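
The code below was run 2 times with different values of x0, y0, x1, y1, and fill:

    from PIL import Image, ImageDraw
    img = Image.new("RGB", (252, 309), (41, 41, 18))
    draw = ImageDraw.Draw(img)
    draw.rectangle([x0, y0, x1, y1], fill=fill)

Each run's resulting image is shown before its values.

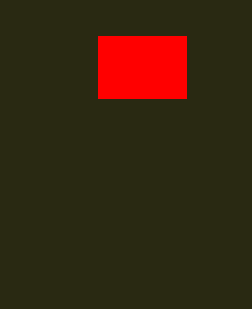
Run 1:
x0 = 98
y0 = 36
x1 = 186
y1 = 98
fill = 'red'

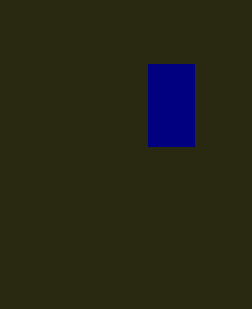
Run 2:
x0 = 148
y0 = 64
x1 = 194
y1 = 146
fill = 'navy'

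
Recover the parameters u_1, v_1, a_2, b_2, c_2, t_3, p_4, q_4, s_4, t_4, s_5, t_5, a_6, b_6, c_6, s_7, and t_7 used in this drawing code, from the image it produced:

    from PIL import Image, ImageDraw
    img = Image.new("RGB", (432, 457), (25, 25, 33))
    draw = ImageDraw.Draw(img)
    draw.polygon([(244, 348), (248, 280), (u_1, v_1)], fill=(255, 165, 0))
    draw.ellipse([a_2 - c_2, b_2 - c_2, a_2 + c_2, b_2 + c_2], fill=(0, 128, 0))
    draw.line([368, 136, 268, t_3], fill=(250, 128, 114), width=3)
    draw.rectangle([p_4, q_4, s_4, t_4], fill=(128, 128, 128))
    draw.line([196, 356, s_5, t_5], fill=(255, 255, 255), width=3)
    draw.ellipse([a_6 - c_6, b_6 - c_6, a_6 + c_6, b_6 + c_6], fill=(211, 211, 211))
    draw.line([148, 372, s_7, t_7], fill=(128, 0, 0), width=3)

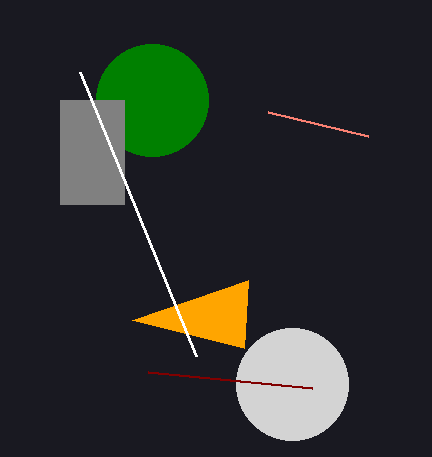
u_1 = 132; v_1 = 320; a_2 = 152; b_2 = 100; c_2 = 56; t_3 = 112; p_4 = 60; q_4 = 100; s_4 = 124; t_4 = 204; s_5 = 80; t_5 = 72; a_6 = 292; b_6 = 384; c_6 = 56; s_7 = 312; t_7 = 388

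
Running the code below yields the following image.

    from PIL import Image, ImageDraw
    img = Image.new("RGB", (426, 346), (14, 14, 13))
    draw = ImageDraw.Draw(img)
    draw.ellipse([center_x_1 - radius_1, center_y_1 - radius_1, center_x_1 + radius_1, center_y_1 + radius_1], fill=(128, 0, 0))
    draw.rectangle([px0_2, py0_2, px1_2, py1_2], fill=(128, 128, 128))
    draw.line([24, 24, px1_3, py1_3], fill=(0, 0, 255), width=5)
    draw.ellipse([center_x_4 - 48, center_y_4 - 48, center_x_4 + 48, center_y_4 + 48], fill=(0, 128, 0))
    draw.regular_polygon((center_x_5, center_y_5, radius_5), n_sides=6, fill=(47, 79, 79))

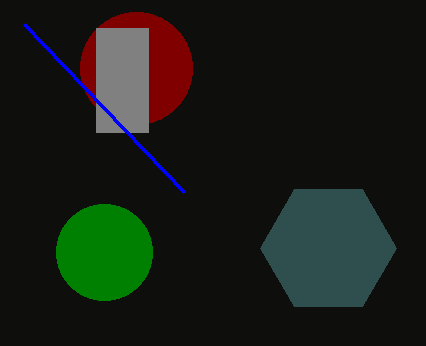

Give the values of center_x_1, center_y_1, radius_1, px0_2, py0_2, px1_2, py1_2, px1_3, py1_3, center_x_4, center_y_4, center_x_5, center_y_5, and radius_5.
center_x_1 = 136, center_y_1 = 68, radius_1 = 56, px0_2 = 96, py0_2 = 28, px1_2 = 148, py1_2 = 132, px1_3 = 184, py1_3 = 192, center_x_4 = 104, center_y_4 = 252, center_x_5 = 328, center_y_5 = 248, radius_5 = 68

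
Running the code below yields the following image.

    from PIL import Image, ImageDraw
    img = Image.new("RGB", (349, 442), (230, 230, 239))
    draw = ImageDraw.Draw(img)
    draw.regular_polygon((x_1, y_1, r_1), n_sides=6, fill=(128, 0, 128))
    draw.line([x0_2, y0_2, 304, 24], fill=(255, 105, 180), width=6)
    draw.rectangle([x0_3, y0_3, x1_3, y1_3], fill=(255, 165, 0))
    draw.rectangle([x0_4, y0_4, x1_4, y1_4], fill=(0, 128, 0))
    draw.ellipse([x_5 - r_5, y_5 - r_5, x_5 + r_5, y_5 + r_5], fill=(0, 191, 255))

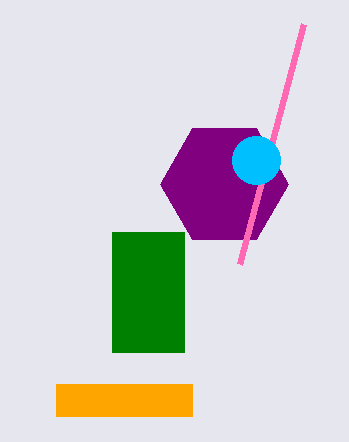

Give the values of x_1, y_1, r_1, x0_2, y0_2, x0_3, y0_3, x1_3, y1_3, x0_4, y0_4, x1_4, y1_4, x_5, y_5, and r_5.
x_1 = 224, y_1 = 184, r_1 = 64, x0_2 = 240, y0_2 = 264, x0_3 = 56, y0_3 = 384, x1_3 = 192, y1_3 = 416, x0_4 = 112, y0_4 = 232, x1_4 = 184, y1_4 = 352, x_5 = 256, y_5 = 160, r_5 = 24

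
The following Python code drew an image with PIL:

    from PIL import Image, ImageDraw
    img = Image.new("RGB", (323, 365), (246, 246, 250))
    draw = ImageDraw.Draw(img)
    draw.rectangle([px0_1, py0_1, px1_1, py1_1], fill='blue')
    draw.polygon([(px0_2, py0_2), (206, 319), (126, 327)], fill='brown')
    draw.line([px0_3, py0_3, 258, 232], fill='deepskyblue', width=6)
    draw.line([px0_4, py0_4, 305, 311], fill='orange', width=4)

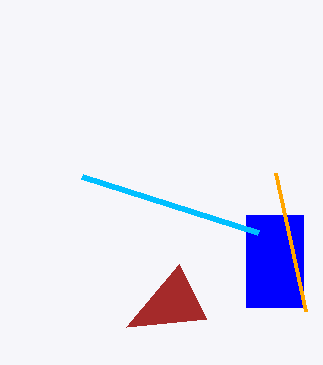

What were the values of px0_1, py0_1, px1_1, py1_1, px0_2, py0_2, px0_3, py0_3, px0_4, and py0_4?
px0_1 = 246
py0_1 = 215
px1_1 = 303
py1_1 = 307
px0_2 = 179
py0_2 = 264
px0_3 = 82
py0_3 = 176
px0_4 = 275
py0_4 = 173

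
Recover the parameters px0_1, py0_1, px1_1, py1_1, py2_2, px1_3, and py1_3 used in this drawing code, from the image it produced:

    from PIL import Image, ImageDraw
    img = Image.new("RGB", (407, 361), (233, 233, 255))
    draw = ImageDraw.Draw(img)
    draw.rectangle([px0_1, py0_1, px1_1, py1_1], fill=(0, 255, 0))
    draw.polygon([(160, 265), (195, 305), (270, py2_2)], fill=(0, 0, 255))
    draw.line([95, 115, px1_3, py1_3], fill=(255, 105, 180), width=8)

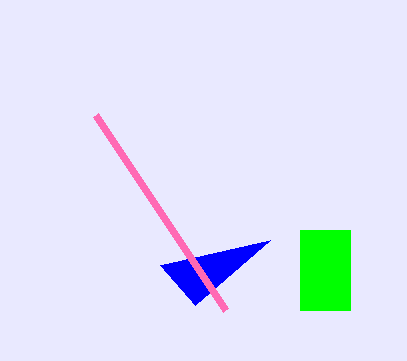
px0_1 = 300; py0_1 = 230; px1_1 = 350; py1_1 = 310; py2_2 = 240; px1_3 = 225; py1_3 = 310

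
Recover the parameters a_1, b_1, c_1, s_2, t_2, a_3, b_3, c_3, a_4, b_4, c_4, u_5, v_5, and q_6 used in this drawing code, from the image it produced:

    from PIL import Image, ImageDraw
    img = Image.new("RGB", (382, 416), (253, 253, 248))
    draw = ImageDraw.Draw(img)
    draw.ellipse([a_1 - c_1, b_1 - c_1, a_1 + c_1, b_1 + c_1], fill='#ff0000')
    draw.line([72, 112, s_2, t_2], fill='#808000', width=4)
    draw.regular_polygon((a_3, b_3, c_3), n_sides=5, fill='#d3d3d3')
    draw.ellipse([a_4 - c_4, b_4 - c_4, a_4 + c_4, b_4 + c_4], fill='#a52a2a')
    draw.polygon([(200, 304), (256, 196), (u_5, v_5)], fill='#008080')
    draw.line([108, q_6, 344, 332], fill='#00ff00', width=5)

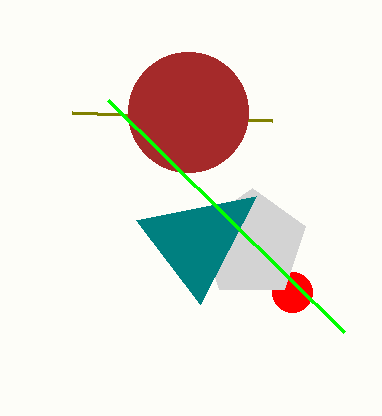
a_1 = 292
b_1 = 292
c_1 = 20
s_2 = 272
t_2 = 120
a_3 = 252
b_3 = 244
c_3 = 56
a_4 = 188
b_4 = 112
c_4 = 60
u_5 = 136
v_5 = 220
q_6 = 100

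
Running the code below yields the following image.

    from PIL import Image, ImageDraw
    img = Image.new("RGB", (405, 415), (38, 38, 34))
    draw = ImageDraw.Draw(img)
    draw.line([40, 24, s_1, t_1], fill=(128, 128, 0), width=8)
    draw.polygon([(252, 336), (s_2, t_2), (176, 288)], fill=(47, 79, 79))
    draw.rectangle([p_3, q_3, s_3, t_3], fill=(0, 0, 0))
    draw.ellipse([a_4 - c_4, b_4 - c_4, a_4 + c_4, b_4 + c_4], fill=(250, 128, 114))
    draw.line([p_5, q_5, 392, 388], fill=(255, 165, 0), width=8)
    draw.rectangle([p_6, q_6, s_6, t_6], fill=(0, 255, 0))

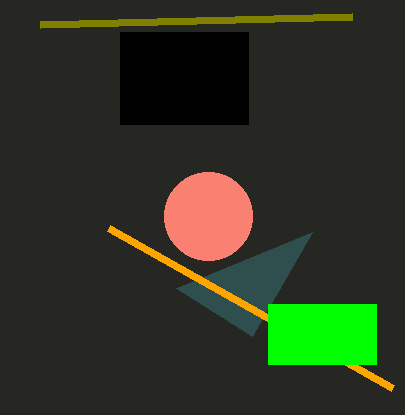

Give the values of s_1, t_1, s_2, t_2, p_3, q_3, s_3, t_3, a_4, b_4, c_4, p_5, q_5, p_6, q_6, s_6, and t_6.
s_1 = 352
t_1 = 16
s_2 = 312
t_2 = 232
p_3 = 120
q_3 = 32
s_3 = 248
t_3 = 124
a_4 = 208
b_4 = 216
c_4 = 44
p_5 = 108
q_5 = 228
p_6 = 268
q_6 = 304
s_6 = 376
t_6 = 364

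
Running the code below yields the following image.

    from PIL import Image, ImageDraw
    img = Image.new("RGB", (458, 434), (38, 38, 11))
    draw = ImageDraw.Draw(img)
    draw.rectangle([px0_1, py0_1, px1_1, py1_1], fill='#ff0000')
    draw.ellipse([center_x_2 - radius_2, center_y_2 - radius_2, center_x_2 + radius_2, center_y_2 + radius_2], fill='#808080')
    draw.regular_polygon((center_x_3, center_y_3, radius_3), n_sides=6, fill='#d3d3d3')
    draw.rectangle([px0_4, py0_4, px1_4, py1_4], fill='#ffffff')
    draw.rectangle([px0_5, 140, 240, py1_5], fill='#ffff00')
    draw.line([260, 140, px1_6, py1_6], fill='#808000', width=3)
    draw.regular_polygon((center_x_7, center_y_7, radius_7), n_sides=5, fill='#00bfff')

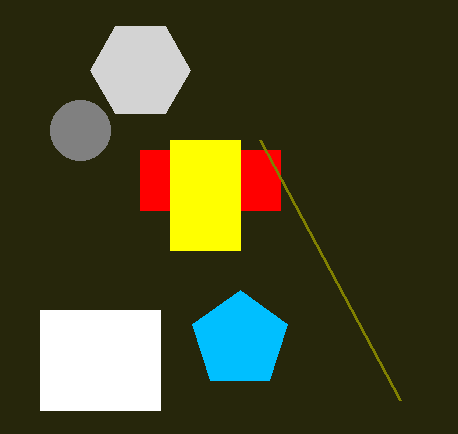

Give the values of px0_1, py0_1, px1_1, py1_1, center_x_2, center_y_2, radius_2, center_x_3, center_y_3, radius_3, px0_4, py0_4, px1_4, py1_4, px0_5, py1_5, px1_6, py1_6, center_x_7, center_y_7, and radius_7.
px0_1 = 140; py0_1 = 150; px1_1 = 280; py1_1 = 210; center_x_2 = 80; center_y_2 = 130; radius_2 = 30; center_x_3 = 140; center_y_3 = 70; radius_3 = 50; px0_4 = 40; py0_4 = 310; px1_4 = 160; py1_4 = 410; px0_5 = 170; py1_5 = 250; px1_6 = 400; py1_6 = 400; center_x_7 = 240; center_y_7 = 340; radius_7 = 50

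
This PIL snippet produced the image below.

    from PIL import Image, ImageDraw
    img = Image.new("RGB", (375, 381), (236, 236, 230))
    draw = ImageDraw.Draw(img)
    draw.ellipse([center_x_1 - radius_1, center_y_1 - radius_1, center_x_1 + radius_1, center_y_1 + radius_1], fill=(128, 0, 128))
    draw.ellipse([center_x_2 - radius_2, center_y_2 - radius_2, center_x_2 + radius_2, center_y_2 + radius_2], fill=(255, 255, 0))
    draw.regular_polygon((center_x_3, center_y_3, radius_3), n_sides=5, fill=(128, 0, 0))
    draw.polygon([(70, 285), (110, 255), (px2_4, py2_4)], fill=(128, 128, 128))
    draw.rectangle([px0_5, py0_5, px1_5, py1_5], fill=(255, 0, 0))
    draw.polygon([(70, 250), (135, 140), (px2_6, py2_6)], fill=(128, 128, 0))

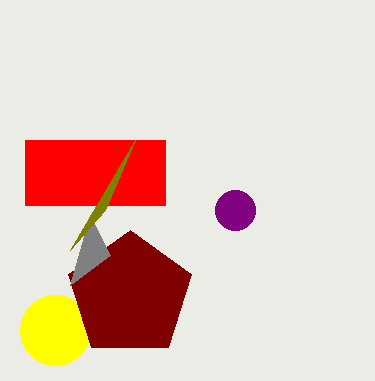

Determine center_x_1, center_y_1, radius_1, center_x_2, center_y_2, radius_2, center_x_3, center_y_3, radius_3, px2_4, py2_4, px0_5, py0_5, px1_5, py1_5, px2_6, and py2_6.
center_x_1 = 235, center_y_1 = 210, radius_1 = 20, center_x_2 = 55, center_y_2 = 330, radius_2 = 35, center_x_3 = 130, center_y_3 = 295, radius_3 = 65, px2_4 = 90, py2_4 = 215, px0_5 = 25, py0_5 = 140, px1_5 = 165, py1_5 = 205, px2_6 = 105, py2_6 = 210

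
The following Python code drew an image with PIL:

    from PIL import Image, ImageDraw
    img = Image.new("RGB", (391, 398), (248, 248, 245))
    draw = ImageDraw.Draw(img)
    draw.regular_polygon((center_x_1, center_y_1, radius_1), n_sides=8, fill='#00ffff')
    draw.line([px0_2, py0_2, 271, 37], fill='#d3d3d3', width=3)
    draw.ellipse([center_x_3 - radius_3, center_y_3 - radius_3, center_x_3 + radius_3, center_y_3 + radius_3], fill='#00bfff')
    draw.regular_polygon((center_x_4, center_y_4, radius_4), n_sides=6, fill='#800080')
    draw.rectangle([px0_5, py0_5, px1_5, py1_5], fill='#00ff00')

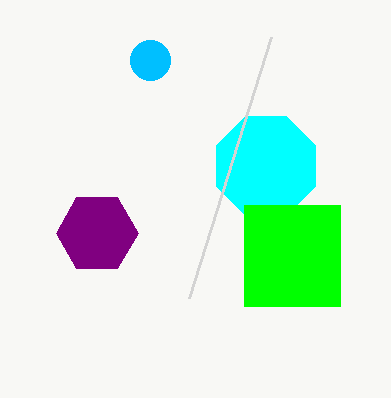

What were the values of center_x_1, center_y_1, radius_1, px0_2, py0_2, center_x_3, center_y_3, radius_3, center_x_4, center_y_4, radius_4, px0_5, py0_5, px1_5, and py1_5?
center_x_1 = 266, center_y_1 = 166, radius_1 = 54, px0_2 = 189, py0_2 = 298, center_x_3 = 150, center_y_3 = 60, radius_3 = 20, center_x_4 = 97, center_y_4 = 233, radius_4 = 41, px0_5 = 244, py0_5 = 205, px1_5 = 340, py1_5 = 306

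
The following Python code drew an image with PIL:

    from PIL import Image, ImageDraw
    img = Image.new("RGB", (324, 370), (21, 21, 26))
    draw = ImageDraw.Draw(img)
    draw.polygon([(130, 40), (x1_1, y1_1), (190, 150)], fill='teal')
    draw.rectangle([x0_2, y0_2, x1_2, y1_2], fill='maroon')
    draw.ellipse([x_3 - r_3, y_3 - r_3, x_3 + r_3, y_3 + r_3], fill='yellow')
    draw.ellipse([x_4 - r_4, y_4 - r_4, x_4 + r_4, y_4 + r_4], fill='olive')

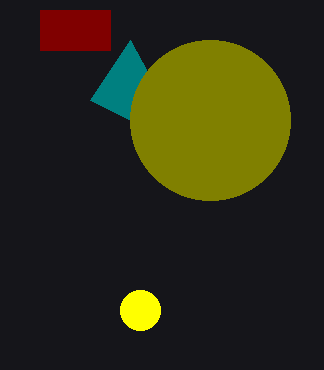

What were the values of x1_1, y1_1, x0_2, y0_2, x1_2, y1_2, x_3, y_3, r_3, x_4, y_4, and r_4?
x1_1 = 90
y1_1 = 100
x0_2 = 40
y0_2 = 10
x1_2 = 110
y1_2 = 50
x_3 = 140
y_3 = 310
r_3 = 20
x_4 = 210
y_4 = 120
r_4 = 80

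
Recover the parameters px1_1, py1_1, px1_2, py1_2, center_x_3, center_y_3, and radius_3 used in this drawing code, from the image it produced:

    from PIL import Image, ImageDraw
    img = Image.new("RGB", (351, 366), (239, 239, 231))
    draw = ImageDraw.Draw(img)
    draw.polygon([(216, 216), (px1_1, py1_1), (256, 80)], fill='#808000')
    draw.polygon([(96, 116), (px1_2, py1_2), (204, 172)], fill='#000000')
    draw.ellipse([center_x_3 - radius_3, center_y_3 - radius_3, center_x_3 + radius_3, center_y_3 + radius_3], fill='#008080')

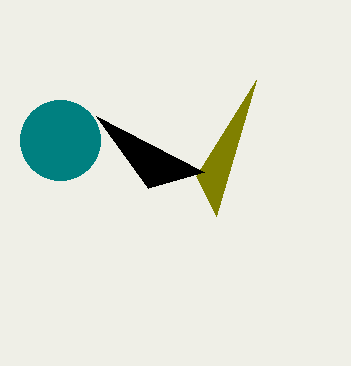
px1_1 = 196, py1_1 = 176, px1_2 = 148, py1_2 = 188, center_x_3 = 60, center_y_3 = 140, radius_3 = 40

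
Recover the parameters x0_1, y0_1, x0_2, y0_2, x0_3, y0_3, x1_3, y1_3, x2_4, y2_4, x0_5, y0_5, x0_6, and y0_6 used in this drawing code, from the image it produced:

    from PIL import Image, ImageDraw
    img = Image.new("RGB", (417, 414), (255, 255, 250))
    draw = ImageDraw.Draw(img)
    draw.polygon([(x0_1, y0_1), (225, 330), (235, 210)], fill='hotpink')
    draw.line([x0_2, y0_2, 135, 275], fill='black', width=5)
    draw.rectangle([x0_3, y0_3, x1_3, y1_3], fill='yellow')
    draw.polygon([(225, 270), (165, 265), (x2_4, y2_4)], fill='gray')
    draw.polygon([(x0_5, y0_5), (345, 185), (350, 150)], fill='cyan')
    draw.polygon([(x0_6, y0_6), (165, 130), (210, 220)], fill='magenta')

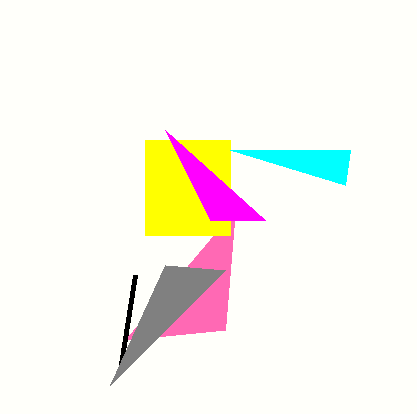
x0_1 = 125
y0_1 = 340
x0_2 = 120
y0_2 = 370
x0_3 = 145
y0_3 = 140
x1_3 = 230
y1_3 = 235
x2_4 = 110
y2_4 = 385
x0_5 = 230
y0_5 = 150
x0_6 = 265
y0_6 = 220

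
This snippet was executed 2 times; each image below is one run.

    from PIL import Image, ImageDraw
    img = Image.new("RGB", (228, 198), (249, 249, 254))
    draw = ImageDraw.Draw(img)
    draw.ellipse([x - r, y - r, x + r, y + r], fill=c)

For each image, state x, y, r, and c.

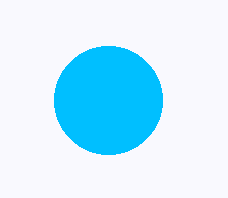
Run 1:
x = 108; y = 100; r = 54; c = 'deepskyblue'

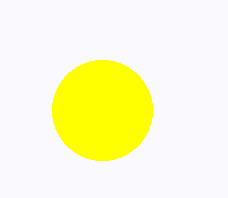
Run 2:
x = 102
y = 110
r = 50
c = 'yellow'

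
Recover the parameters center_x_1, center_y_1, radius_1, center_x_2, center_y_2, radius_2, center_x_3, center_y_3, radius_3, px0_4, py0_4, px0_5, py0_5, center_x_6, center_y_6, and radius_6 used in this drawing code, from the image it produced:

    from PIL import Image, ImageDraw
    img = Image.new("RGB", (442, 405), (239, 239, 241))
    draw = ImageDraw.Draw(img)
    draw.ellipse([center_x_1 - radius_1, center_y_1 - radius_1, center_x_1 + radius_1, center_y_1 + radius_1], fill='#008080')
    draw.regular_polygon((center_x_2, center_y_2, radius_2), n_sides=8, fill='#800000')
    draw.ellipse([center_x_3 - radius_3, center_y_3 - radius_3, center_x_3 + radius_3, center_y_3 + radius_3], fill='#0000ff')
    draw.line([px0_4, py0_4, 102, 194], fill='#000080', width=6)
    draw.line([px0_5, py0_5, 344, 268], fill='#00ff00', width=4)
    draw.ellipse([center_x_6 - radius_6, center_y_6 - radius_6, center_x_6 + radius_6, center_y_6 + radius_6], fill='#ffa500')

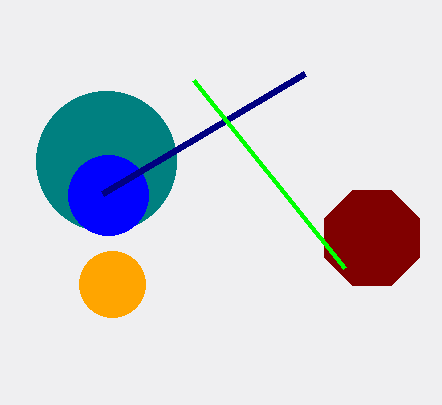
center_x_1 = 106, center_y_1 = 161, radius_1 = 70, center_x_2 = 372, center_y_2 = 238, radius_2 = 51, center_x_3 = 108, center_y_3 = 195, radius_3 = 40, px0_4 = 304, py0_4 = 74, px0_5 = 193, py0_5 = 80, center_x_6 = 112, center_y_6 = 284, radius_6 = 33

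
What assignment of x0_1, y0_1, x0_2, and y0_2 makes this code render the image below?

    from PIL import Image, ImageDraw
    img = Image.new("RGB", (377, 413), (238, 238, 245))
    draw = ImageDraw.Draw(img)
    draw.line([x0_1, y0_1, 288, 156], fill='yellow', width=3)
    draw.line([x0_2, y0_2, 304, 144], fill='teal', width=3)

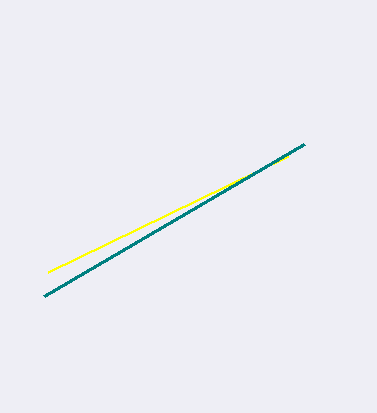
x0_1 = 48; y0_1 = 272; x0_2 = 44; y0_2 = 296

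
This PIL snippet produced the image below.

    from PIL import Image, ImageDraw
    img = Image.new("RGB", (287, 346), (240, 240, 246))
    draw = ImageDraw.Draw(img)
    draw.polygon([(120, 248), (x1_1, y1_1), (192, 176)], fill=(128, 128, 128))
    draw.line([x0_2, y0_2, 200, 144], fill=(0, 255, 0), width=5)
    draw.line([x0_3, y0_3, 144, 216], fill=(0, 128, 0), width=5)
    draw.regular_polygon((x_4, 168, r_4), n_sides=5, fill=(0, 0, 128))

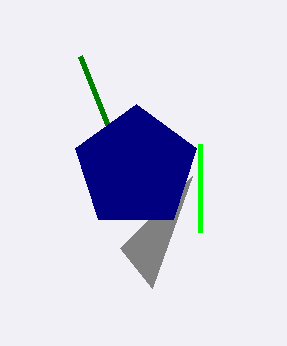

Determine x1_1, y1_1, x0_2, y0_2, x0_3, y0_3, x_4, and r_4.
x1_1 = 152
y1_1 = 288
x0_2 = 200
y0_2 = 232
x0_3 = 80
y0_3 = 56
x_4 = 136
r_4 = 64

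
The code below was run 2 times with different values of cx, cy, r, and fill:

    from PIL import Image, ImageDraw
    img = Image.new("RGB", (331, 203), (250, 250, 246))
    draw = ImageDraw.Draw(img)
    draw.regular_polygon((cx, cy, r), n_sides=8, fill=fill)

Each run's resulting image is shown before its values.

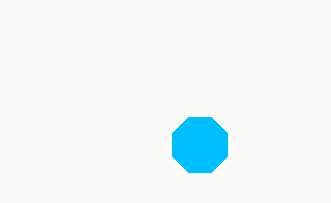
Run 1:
cx = 200, cy = 145, r = 30, fill = 'deepskyblue'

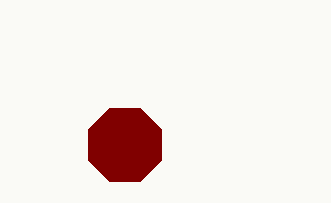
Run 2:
cx = 125; cy = 145; r = 40; fill = 'maroon'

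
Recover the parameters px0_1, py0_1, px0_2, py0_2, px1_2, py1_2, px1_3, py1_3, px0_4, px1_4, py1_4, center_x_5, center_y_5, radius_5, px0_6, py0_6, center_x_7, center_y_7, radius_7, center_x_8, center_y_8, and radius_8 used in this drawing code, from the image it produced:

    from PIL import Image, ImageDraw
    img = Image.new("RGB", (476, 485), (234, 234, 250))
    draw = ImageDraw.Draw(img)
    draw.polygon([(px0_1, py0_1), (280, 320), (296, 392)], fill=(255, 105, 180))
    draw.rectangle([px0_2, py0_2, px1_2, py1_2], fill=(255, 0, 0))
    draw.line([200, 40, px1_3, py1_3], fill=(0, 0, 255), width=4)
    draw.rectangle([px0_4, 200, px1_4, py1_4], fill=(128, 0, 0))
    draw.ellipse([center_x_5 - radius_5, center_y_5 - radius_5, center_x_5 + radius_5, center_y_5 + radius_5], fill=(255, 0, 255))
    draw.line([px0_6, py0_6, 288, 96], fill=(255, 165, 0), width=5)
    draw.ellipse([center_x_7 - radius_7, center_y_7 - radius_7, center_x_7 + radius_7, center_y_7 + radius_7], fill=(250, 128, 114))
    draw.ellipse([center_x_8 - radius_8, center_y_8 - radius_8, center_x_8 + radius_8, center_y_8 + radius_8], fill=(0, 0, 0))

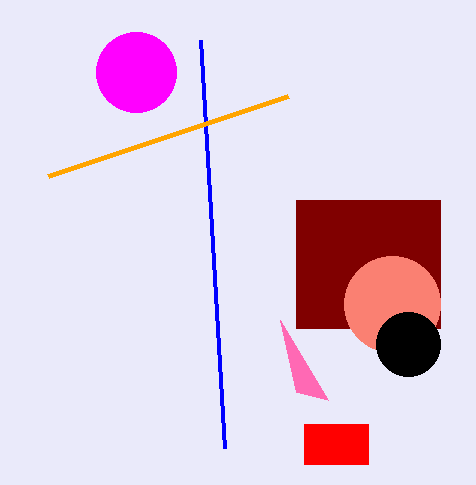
px0_1 = 328, py0_1 = 400, px0_2 = 304, py0_2 = 424, px1_2 = 368, py1_2 = 464, px1_3 = 224, py1_3 = 448, px0_4 = 296, px1_4 = 440, py1_4 = 328, center_x_5 = 136, center_y_5 = 72, radius_5 = 40, px0_6 = 48, py0_6 = 176, center_x_7 = 392, center_y_7 = 304, radius_7 = 48, center_x_8 = 408, center_y_8 = 344, radius_8 = 32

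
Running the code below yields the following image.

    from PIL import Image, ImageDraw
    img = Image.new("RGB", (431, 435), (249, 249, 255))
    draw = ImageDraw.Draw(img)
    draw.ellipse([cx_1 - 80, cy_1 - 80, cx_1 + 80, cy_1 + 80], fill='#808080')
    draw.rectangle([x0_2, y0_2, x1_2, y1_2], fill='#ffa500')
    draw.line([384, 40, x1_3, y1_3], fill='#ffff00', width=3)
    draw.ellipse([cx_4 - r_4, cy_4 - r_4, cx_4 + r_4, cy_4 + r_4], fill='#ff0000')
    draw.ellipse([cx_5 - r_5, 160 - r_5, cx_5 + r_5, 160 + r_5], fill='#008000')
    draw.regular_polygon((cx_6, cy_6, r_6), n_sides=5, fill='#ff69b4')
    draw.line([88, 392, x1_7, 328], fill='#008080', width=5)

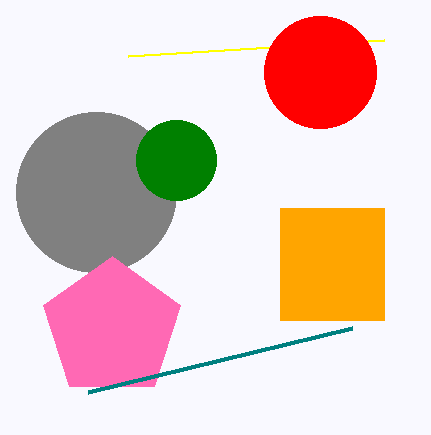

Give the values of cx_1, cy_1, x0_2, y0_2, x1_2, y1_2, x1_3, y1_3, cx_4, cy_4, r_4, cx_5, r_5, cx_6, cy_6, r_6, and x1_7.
cx_1 = 96
cy_1 = 192
x0_2 = 280
y0_2 = 208
x1_2 = 384
y1_2 = 320
x1_3 = 128
y1_3 = 56
cx_4 = 320
cy_4 = 72
r_4 = 56
cx_5 = 176
r_5 = 40
cx_6 = 112
cy_6 = 328
r_6 = 72
x1_7 = 352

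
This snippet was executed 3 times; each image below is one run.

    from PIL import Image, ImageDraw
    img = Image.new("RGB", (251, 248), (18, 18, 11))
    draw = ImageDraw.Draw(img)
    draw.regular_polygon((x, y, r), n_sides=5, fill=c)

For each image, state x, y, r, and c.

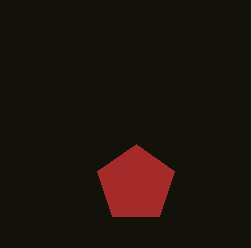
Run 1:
x = 136; y = 184; r = 40; c = 'brown'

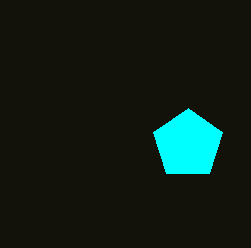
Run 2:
x = 188; y = 144; r = 36; c = 'cyan'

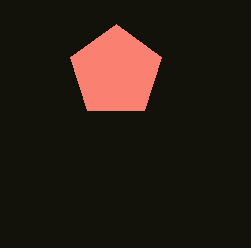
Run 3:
x = 116
y = 72
r = 48
c = 'salmon'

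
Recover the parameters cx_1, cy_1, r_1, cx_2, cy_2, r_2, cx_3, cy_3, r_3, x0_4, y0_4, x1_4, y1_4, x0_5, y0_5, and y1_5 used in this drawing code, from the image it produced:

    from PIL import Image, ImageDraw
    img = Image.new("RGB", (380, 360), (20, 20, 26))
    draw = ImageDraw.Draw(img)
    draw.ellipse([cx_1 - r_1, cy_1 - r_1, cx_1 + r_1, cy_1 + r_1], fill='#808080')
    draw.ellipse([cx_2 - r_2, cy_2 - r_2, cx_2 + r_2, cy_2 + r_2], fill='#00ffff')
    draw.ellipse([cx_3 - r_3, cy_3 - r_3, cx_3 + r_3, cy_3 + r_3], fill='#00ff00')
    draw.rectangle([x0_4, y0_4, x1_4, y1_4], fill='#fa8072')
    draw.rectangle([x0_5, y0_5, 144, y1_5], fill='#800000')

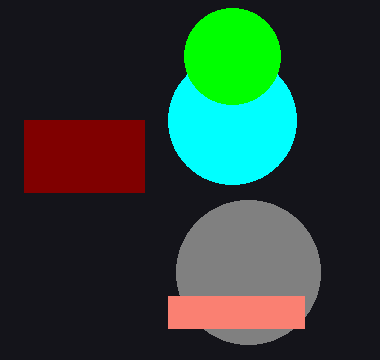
cx_1 = 248; cy_1 = 272; r_1 = 72; cx_2 = 232; cy_2 = 120; r_2 = 64; cx_3 = 232; cy_3 = 56; r_3 = 48; x0_4 = 168; y0_4 = 296; x1_4 = 304; y1_4 = 328; x0_5 = 24; y0_5 = 120; y1_5 = 192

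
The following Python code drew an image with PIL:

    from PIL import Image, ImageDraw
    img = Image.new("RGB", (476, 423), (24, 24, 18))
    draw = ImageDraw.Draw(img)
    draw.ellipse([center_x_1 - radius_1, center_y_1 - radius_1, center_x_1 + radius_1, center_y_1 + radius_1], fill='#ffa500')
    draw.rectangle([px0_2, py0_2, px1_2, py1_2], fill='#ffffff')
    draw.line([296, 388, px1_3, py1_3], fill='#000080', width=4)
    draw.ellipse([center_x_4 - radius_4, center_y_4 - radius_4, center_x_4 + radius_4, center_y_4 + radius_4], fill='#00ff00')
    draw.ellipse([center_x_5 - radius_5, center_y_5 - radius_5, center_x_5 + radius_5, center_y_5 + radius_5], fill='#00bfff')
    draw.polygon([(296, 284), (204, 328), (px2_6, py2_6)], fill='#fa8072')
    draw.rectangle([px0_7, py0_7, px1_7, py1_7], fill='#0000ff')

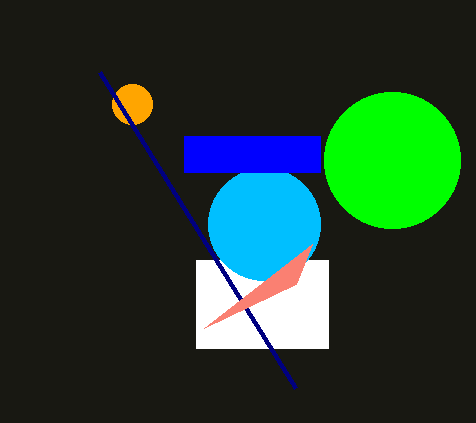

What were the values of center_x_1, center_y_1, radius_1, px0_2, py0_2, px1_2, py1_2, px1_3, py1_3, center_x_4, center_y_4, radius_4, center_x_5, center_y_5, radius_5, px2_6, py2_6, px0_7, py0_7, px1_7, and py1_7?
center_x_1 = 132, center_y_1 = 104, radius_1 = 20, px0_2 = 196, py0_2 = 260, px1_2 = 328, py1_2 = 348, px1_3 = 100, py1_3 = 72, center_x_4 = 392, center_y_4 = 160, radius_4 = 68, center_x_5 = 264, center_y_5 = 224, radius_5 = 56, px2_6 = 312, py2_6 = 244, px0_7 = 184, py0_7 = 136, px1_7 = 320, py1_7 = 172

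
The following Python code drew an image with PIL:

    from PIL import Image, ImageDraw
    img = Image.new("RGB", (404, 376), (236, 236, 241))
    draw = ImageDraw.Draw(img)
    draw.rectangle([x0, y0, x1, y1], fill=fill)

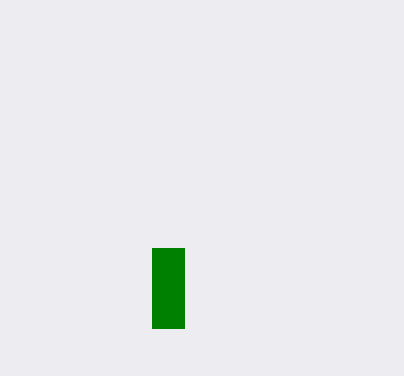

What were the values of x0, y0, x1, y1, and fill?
x0 = 152
y0 = 248
x1 = 184
y1 = 328
fill = 'green'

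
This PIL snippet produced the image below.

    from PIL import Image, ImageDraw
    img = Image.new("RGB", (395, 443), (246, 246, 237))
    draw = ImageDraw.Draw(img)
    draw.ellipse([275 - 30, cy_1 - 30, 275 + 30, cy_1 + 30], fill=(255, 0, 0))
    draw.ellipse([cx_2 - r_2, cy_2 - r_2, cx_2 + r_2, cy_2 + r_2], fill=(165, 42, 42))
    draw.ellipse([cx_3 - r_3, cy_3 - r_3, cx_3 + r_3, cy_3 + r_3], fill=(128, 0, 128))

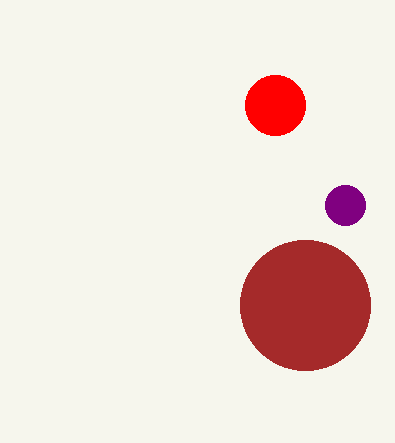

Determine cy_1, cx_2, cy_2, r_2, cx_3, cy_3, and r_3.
cy_1 = 105
cx_2 = 305
cy_2 = 305
r_2 = 65
cx_3 = 345
cy_3 = 205
r_3 = 20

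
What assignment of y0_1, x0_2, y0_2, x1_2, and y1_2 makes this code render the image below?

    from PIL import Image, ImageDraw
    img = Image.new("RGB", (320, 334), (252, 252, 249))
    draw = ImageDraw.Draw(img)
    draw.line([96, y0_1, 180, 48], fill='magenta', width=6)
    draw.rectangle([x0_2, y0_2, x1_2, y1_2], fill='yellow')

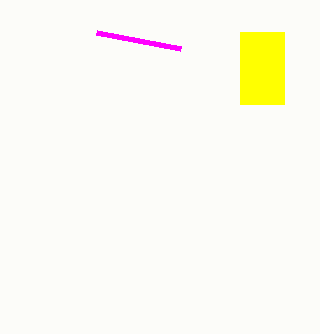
y0_1 = 32, x0_2 = 240, y0_2 = 32, x1_2 = 284, y1_2 = 104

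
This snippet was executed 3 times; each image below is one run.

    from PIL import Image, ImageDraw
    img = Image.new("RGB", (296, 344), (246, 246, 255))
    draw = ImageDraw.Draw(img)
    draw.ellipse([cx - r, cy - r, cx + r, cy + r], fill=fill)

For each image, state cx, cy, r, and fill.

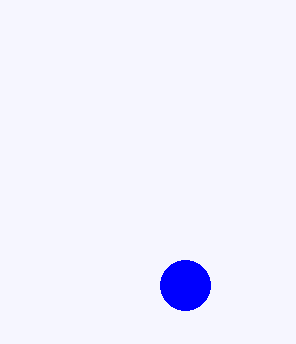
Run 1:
cx = 185, cy = 285, r = 25, fill = 'blue'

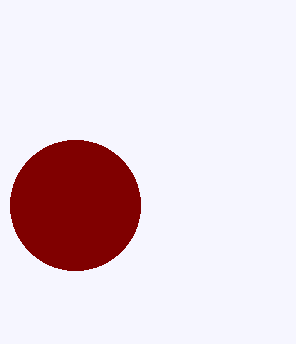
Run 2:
cx = 75; cy = 205; r = 65; fill = 'maroon'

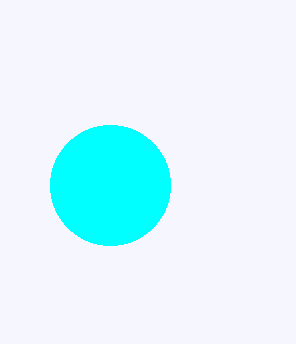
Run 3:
cx = 110, cy = 185, r = 60, fill = 'cyan'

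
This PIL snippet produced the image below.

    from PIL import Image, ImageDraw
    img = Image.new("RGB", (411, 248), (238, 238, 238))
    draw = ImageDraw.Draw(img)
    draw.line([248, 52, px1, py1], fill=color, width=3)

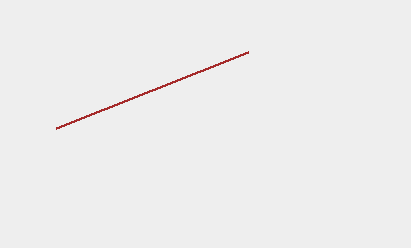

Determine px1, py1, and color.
px1 = 56; py1 = 128; color = 'brown'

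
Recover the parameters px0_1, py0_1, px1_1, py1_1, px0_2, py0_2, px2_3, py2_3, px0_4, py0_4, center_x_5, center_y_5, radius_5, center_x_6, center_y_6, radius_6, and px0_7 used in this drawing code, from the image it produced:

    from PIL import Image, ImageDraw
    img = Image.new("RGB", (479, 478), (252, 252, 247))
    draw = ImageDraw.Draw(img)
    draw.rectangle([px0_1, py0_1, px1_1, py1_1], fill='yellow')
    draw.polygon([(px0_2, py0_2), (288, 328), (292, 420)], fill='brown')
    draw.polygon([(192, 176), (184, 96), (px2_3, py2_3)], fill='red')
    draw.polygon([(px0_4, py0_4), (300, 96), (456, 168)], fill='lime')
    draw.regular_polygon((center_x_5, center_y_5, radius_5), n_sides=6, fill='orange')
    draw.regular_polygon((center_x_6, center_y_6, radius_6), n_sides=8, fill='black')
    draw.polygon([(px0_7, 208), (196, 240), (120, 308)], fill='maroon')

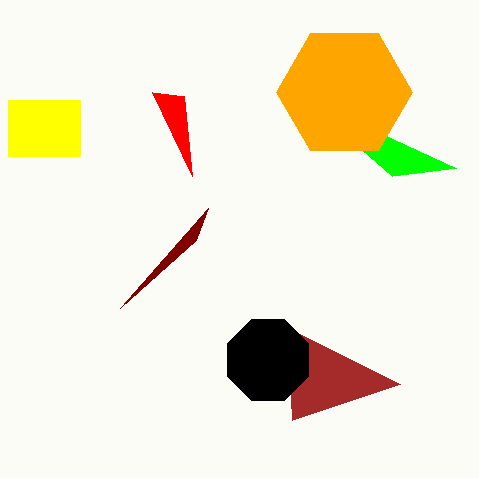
px0_1 = 8, py0_1 = 100, px1_1 = 80, py1_1 = 156, px0_2 = 400, py0_2 = 384, px2_3 = 152, py2_3 = 92, px0_4 = 392, py0_4 = 176, center_x_5 = 344, center_y_5 = 92, radius_5 = 68, center_x_6 = 268, center_y_6 = 360, radius_6 = 44, px0_7 = 208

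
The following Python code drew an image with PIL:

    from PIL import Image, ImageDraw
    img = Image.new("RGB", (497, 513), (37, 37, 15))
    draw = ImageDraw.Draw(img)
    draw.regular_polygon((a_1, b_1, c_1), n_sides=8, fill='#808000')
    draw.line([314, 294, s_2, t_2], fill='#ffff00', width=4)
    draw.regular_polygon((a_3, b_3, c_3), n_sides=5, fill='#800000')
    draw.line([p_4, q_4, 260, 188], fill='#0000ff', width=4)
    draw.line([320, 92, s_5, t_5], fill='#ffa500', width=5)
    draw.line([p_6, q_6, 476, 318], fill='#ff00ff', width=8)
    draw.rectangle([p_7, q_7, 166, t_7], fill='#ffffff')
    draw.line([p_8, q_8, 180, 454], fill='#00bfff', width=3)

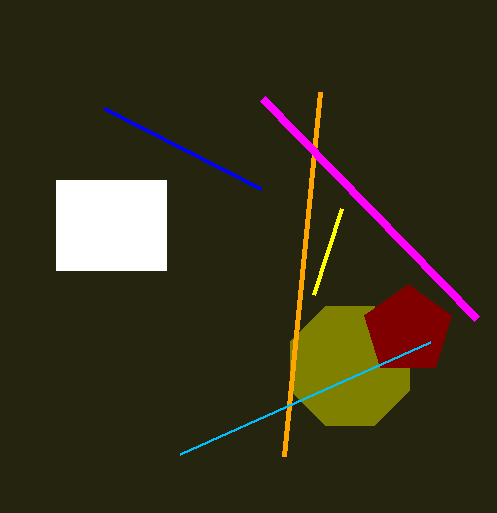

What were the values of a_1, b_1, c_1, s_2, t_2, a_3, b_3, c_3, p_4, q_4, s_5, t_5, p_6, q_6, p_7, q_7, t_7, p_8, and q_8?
a_1 = 350; b_1 = 366; c_1 = 64; s_2 = 342; t_2 = 208; a_3 = 408; b_3 = 330; c_3 = 46; p_4 = 104; q_4 = 108; s_5 = 284; t_5 = 456; p_6 = 262; q_6 = 98; p_7 = 56; q_7 = 180; t_7 = 270; p_8 = 430; q_8 = 342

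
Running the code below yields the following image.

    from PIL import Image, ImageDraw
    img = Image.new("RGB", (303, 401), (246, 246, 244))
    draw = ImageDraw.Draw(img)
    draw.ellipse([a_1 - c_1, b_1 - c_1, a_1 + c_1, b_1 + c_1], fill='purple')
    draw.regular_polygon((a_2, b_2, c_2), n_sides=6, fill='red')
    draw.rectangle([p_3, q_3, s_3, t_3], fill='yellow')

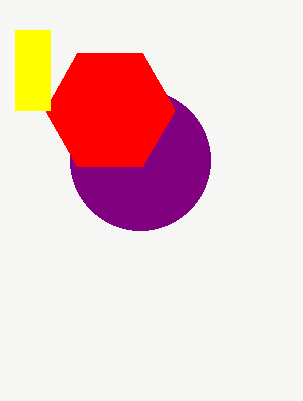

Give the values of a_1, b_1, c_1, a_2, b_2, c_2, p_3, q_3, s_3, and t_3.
a_1 = 140; b_1 = 160; c_1 = 70; a_2 = 110; b_2 = 110; c_2 = 65; p_3 = 15; q_3 = 30; s_3 = 50; t_3 = 110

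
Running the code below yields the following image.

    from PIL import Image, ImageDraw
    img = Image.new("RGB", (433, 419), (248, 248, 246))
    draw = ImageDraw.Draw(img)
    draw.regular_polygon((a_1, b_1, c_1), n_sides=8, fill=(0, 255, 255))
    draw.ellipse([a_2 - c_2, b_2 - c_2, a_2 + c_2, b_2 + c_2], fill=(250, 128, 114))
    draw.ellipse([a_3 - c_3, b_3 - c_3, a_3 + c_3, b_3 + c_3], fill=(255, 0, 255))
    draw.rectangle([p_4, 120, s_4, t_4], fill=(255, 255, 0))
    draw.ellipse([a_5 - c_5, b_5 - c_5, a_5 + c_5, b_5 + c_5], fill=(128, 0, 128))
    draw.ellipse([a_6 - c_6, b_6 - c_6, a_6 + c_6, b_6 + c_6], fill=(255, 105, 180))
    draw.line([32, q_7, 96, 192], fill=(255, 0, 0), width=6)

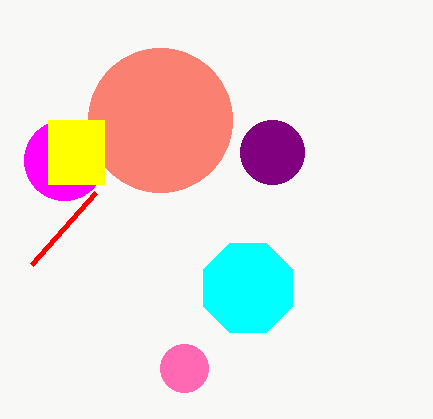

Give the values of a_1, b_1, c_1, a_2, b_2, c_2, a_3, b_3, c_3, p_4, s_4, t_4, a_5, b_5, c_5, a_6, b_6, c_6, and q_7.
a_1 = 248
b_1 = 288
c_1 = 48
a_2 = 160
b_2 = 120
c_2 = 72
a_3 = 64
b_3 = 160
c_3 = 40
p_4 = 48
s_4 = 104
t_4 = 184
a_5 = 272
b_5 = 152
c_5 = 32
a_6 = 184
b_6 = 368
c_6 = 24
q_7 = 264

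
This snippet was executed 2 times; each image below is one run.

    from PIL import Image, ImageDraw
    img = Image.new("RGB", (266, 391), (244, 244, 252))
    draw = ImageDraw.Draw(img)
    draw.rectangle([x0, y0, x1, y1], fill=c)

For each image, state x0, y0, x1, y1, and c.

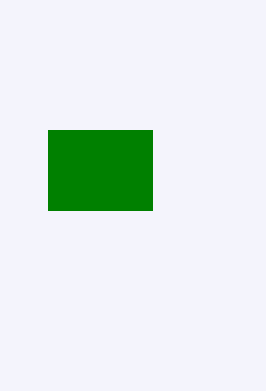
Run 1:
x0 = 48
y0 = 130
x1 = 152
y1 = 210
c = 'green'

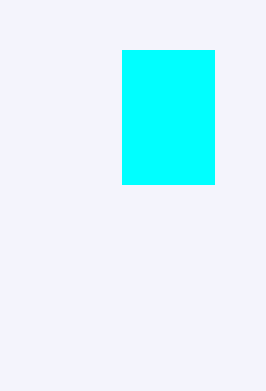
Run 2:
x0 = 122; y0 = 50; x1 = 214; y1 = 184; c = 'cyan'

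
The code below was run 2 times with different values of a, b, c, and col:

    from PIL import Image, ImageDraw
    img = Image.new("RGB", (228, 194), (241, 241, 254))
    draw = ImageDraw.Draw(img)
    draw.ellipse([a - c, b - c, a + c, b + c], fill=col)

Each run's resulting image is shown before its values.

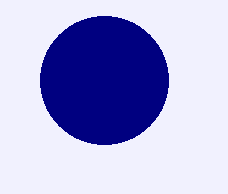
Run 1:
a = 104, b = 80, c = 64, col = 'navy'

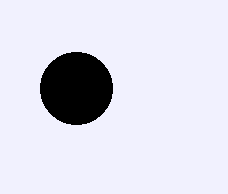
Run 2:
a = 76; b = 88; c = 36; col = 'black'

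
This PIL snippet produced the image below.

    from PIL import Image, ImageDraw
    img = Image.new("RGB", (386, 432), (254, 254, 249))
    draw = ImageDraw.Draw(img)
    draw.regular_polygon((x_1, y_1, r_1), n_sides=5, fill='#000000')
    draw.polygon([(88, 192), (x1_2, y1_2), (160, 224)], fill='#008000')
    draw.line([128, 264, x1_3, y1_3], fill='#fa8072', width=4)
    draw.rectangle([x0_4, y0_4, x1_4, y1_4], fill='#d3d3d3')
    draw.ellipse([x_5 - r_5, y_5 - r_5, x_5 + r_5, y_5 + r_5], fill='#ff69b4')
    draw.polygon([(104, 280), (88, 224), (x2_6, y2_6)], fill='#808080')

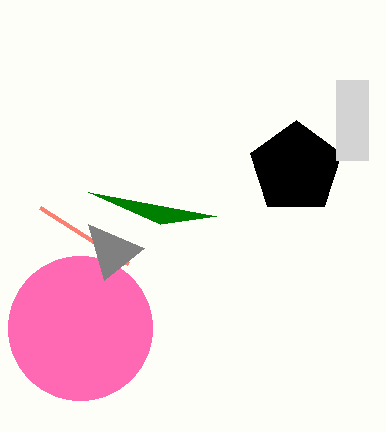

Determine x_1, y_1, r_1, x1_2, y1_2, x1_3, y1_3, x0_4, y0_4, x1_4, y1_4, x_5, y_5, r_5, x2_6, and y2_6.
x_1 = 296, y_1 = 168, r_1 = 48, x1_2 = 216, y1_2 = 216, x1_3 = 40, y1_3 = 208, x0_4 = 336, y0_4 = 80, x1_4 = 368, y1_4 = 160, x_5 = 80, y_5 = 328, r_5 = 72, x2_6 = 144, y2_6 = 248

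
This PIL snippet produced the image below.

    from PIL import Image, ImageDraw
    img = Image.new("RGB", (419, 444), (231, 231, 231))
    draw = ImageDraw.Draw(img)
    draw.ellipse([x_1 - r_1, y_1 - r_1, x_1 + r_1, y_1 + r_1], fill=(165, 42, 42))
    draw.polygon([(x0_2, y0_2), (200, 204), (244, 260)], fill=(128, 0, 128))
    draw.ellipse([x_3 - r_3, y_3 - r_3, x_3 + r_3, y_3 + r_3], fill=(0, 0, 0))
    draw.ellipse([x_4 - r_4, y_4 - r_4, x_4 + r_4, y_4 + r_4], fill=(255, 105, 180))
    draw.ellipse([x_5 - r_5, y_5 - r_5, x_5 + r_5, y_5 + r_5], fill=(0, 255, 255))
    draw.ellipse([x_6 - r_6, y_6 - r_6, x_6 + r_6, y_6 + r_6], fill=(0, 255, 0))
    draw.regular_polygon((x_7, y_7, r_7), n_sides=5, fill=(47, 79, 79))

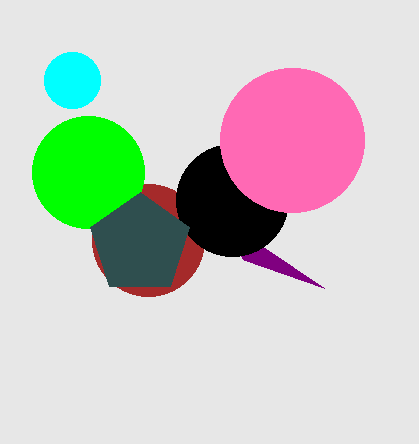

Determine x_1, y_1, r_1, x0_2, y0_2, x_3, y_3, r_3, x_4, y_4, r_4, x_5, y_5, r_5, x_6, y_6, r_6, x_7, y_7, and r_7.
x_1 = 148
y_1 = 240
r_1 = 56
x0_2 = 324
y0_2 = 288
x_3 = 232
y_3 = 200
r_3 = 56
x_4 = 292
y_4 = 140
r_4 = 72
x_5 = 72
y_5 = 80
r_5 = 28
x_6 = 88
y_6 = 172
r_6 = 56
x_7 = 140
y_7 = 244
r_7 = 52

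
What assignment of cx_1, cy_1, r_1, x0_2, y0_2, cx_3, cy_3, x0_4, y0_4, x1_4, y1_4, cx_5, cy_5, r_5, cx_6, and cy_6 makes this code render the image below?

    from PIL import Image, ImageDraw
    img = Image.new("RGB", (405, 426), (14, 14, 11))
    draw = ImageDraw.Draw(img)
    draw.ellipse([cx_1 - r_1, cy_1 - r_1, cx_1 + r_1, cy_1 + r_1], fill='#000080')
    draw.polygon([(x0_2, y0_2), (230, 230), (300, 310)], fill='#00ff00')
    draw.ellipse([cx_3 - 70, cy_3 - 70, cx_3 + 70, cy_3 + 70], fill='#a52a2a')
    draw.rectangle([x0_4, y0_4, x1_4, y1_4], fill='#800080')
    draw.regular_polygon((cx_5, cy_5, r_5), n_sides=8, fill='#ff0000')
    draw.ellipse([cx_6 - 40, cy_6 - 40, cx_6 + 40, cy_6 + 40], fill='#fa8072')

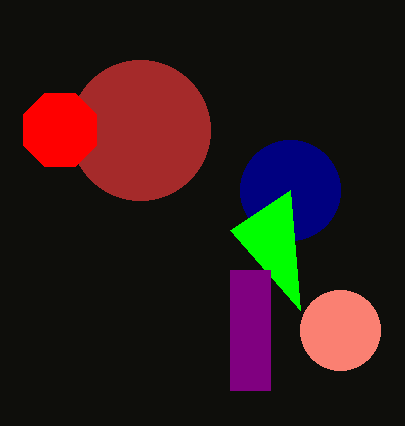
cx_1 = 290; cy_1 = 190; r_1 = 50; x0_2 = 290; y0_2 = 190; cx_3 = 140; cy_3 = 130; x0_4 = 230; y0_4 = 270; x1_4 = 270; y1_4 = 390; cx_5 = 60; cy_5 = 130; r_5 = 40; cx_6 = 340; cy_6 = 330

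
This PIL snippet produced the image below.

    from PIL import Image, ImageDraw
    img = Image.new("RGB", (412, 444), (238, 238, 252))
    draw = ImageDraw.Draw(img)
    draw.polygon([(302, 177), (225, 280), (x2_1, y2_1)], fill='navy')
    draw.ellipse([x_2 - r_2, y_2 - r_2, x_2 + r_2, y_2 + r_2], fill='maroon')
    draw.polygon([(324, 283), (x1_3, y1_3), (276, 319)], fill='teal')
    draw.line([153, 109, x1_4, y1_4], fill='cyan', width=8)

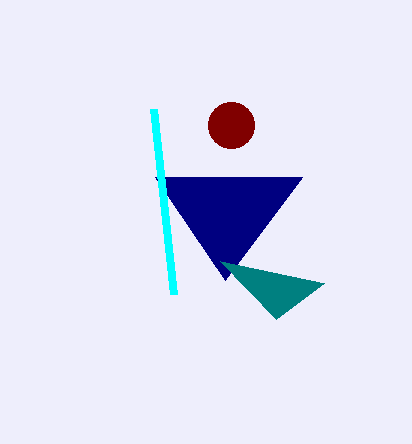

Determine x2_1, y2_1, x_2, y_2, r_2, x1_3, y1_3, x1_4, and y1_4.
x2_1 = 155
y2_1 = 177
x_2 = 231
y_2 = 125
r_2 = 23
x1_3 = 220
y1_3 = 261
x1_4 = 173
y1_4 = 294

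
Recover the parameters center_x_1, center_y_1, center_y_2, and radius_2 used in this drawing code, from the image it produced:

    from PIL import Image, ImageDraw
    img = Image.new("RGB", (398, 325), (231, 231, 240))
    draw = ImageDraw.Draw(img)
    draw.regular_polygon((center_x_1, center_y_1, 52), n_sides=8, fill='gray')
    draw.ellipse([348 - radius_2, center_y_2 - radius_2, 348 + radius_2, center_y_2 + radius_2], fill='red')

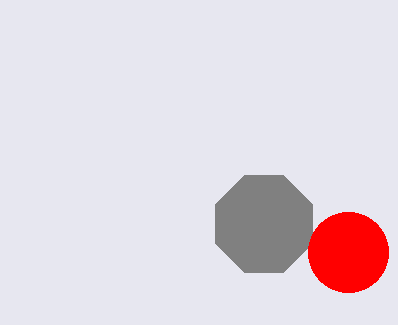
center_x_1 = 264; center_y_1 = 224; center_y_2 = 252; radius_2 = 40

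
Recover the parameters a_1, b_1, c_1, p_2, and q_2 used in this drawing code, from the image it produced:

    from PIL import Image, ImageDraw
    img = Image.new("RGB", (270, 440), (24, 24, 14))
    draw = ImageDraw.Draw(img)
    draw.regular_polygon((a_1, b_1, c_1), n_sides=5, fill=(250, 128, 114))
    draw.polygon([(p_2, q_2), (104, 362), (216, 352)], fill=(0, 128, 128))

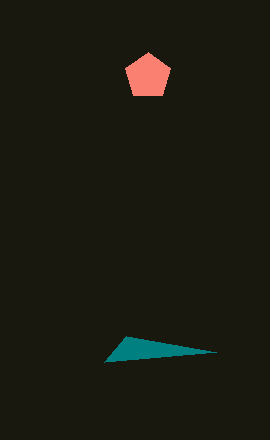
a_1 = 148
b_1 = 76
c_1 = 24
p_2 = 126
q_2 = 336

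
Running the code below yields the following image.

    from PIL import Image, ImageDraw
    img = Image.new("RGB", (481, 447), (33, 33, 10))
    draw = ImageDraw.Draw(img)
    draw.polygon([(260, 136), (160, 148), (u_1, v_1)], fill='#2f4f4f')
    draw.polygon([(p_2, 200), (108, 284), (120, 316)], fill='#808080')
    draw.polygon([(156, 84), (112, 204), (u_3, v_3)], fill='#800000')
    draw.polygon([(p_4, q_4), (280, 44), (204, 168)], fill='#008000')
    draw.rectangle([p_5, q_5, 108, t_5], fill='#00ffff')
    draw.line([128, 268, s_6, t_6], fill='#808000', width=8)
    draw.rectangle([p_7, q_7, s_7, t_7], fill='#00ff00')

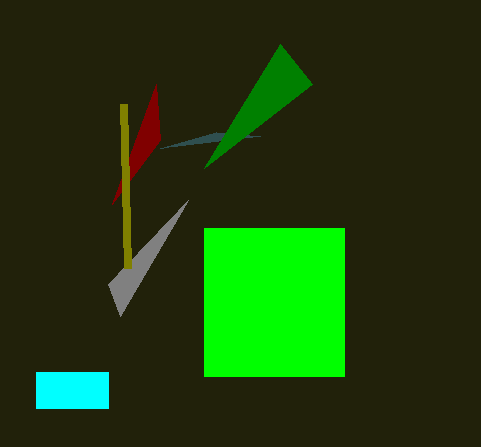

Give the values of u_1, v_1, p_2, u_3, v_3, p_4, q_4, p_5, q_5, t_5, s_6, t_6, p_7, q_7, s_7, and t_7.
u_1 = 216; v_1 = 132; p_2 = 188; u_3 = 160; v_3 = 140; p_4 = 312; q_4 = 84; p_5 = 36; q_5 = 372; t_5 = 408; s_6 = 124; t_6 = 104; p_7 = 204; q_7 = 228; s_7 = 344; t_7 = 376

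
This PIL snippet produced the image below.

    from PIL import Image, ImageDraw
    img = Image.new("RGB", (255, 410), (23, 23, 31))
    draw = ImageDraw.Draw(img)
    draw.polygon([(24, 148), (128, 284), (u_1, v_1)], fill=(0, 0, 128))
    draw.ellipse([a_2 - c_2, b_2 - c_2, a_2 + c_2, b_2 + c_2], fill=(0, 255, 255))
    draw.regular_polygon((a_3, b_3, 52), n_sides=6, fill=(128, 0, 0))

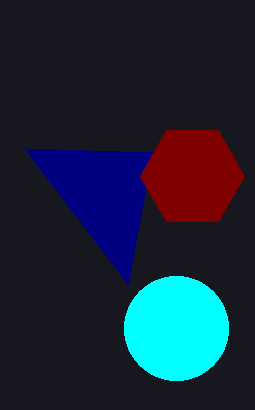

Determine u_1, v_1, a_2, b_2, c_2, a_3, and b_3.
u_1 = 152, v_1 = 152, a_2 = 176, b_2 = 328, c_2 = 52, a_3 = 192, b_3 = 176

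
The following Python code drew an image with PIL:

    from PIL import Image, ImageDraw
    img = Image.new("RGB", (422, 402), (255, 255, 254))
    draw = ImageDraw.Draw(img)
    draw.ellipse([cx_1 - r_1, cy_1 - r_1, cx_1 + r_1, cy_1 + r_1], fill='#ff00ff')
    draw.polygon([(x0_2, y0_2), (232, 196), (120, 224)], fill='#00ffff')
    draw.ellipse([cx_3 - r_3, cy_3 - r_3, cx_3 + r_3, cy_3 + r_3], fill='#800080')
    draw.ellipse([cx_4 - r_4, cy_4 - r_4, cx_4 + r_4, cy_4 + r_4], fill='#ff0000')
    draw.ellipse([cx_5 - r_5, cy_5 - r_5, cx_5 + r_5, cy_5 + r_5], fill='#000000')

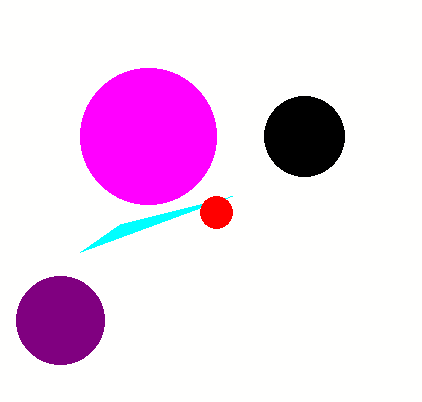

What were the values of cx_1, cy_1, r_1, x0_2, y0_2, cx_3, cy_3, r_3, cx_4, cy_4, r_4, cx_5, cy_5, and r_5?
cx_1 = 148, cy_1 = 136, r_1 = 68, x0_2 = 80, y0_2 = 252, cx_3 = 60, cy_3 = 320, r_3 = 44, cx_4 = 216, cy_4 = 212, r_4 = 16, cx_5 = 304, cy_5 = 136, r_5 = 40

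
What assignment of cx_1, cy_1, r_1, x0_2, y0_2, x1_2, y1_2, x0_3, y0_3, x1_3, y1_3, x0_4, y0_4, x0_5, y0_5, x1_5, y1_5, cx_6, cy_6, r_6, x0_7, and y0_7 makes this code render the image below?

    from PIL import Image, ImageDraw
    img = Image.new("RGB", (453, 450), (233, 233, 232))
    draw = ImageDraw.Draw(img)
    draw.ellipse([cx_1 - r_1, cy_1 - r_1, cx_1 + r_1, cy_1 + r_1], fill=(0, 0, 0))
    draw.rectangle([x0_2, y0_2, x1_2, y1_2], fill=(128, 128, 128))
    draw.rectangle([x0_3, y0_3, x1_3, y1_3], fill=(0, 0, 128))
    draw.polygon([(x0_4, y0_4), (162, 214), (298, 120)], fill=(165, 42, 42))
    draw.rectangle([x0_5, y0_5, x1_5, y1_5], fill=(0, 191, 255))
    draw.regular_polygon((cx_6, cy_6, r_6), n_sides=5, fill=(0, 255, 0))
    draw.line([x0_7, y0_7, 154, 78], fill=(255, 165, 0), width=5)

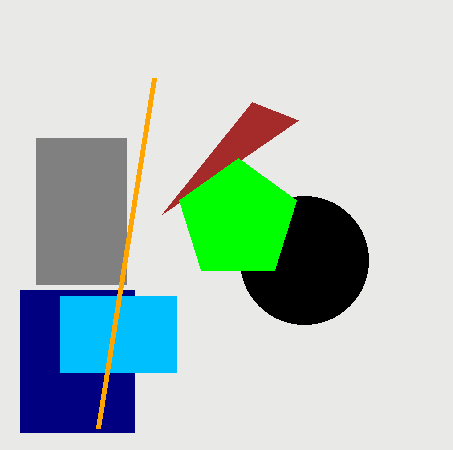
cx_1 = 304, cy_1 = 260, r_1 = 64, x0_2 = 36, y0_2 = 138, x1_2 = 126, y1_2 = 284, x0_3 = 20, y0_3 = 290, x1_3 = 134, y1_3 = 432, x0_4 = 252, y0_4 = 102, x0_5 = 60, y0_5 = 296, x1_5 = 176, y1_5 = 372, cx_6 = 238, cy_6 = 220, r_6 = 62, x0_7 = 98, y0_7 = 428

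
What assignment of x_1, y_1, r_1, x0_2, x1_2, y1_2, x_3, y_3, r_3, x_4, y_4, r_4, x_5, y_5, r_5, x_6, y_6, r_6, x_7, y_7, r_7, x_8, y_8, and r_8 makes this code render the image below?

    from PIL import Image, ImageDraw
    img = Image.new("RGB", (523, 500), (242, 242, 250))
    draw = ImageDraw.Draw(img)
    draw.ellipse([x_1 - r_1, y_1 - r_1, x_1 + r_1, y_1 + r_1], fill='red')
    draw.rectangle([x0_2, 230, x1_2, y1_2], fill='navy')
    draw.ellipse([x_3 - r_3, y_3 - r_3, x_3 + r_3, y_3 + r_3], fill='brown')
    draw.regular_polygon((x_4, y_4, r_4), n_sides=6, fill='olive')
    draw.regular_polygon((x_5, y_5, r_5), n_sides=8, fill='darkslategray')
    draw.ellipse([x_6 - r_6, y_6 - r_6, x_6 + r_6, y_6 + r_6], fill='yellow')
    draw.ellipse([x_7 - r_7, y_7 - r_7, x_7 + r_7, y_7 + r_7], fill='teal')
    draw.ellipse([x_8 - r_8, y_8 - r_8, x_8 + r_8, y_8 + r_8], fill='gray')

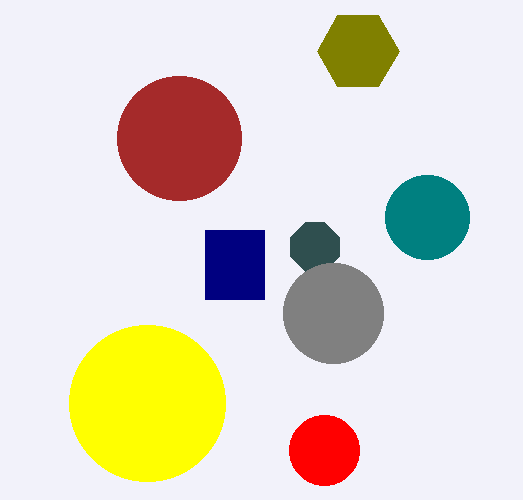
x_1 = 324; y_1 = 450; r_1 = 35; x0_2 = 205; x1_2 = 264; y1_2 = 299; x_3 = 179; y_3 = 138; r_3 = 62; x_4 = 358; y_4 = 51; r_4 = 41; x_5 = 315; y_5 = 247; r_5 = 26; x_6 = 147; y_6 = 403; r_6 = 78; x_7 = 427; y_7 = 217; r_7 = 42; x_8 = 333; y_8 = 313; r_8 = 50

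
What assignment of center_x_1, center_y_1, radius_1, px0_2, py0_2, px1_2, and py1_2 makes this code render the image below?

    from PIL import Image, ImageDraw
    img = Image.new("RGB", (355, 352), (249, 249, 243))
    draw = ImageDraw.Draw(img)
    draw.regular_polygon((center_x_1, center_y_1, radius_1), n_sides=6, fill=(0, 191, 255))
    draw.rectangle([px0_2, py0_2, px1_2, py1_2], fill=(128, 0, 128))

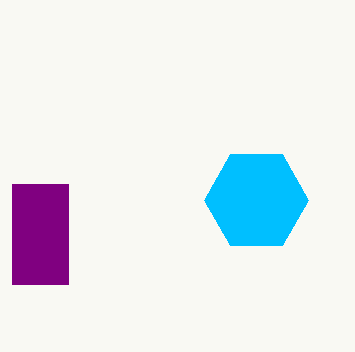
center_x_1 = 256
center_y_1 = 200
radius_1 = 52
px0_2 = 12
py0_2 = 184
px1_2 = 68
py1_2 = 284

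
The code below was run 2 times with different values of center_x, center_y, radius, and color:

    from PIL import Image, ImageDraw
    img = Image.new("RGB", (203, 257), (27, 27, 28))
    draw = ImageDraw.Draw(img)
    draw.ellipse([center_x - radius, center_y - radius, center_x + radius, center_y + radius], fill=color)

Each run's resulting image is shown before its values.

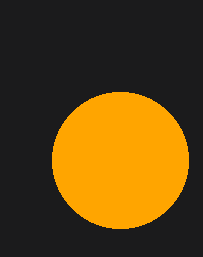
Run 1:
center_x = 120
center_y = 160
radius = 68
color = 'orange'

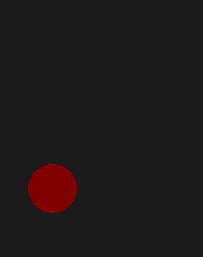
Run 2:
center_x = 52; center_y = 188; radius = 24; color = 'maroon'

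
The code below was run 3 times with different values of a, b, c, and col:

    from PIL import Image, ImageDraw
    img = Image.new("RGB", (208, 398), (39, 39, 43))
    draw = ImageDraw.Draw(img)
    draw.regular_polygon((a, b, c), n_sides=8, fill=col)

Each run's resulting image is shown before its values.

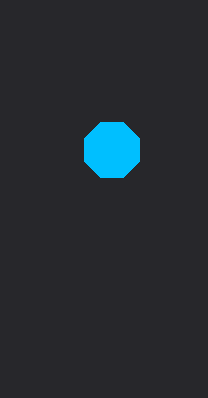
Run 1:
a = 112; b = 150; c = 30; col = 'deepskyblue'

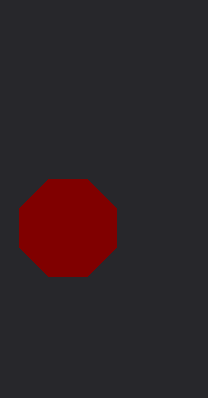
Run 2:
a = 68; b = 228; c = 52; col = 'maroon'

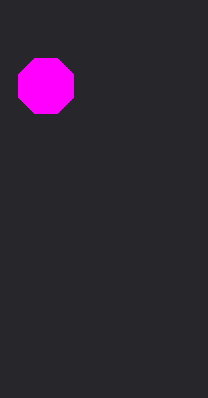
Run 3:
a = 46; b = 86; c = 30; col = 'magenta'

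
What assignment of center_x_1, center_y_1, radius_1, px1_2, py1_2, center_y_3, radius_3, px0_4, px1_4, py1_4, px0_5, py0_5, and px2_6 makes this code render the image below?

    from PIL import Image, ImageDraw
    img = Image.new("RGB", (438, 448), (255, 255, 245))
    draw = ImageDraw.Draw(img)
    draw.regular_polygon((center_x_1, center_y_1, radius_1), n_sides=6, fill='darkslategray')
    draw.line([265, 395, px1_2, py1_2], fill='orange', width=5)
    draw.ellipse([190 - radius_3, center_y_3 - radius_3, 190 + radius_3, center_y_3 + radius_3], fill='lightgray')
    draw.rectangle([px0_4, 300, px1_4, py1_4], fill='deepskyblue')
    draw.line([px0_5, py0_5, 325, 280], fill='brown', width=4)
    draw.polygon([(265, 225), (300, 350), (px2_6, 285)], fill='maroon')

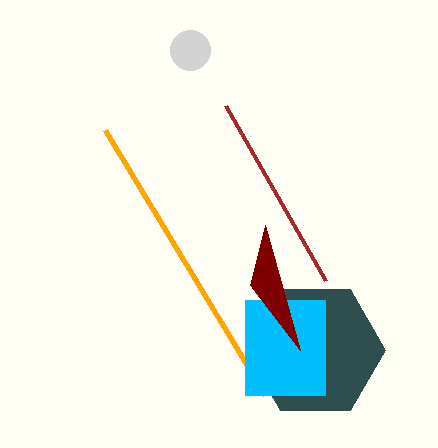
center_x_1 = 315
center_y_1 = 350
radius_1 = 70
px1_2 = 105
py1_2 = 130
center_y_3 = 50
radius_3 = 20
px0_4 = 245
px1_4 = 325
py1_4 = 395
px0_5 = 225
py0_5 = 105
px2_6 = 250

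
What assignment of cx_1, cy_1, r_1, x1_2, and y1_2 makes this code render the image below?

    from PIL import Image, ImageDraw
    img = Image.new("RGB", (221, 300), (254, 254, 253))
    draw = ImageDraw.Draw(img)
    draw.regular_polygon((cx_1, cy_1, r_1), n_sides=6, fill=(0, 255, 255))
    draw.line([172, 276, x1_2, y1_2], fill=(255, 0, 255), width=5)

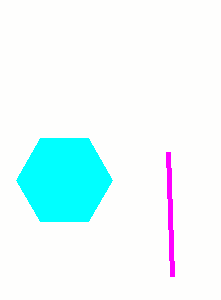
cx_1 = 64; cy_1 = 180; r_1 = 48; x1_2 = 168; y1_2 = 152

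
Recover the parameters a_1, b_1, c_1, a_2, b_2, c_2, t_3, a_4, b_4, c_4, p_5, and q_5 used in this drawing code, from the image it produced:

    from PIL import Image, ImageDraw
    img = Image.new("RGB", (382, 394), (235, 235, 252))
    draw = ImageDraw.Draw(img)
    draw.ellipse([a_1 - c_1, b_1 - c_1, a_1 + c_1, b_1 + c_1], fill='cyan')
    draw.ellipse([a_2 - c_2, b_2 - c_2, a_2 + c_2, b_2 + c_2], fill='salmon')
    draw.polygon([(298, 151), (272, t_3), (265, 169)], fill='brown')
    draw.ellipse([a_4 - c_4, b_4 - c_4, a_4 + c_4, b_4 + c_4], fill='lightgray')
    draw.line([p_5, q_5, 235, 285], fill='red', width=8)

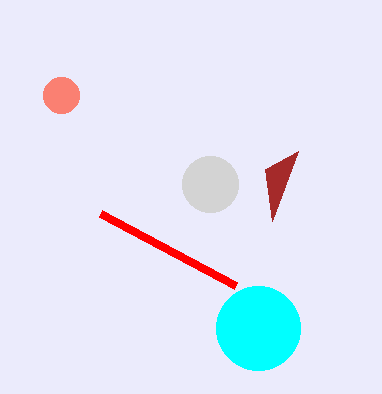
a_1 = 258; b_1 = 328; c_1 = 42; a_2 = 61; b_2 = 95; c_2 = 18; t_3 = 221; a_4 = 210; b_4 = 184; c_4 = 28; p_5 = 100; q_5 = 213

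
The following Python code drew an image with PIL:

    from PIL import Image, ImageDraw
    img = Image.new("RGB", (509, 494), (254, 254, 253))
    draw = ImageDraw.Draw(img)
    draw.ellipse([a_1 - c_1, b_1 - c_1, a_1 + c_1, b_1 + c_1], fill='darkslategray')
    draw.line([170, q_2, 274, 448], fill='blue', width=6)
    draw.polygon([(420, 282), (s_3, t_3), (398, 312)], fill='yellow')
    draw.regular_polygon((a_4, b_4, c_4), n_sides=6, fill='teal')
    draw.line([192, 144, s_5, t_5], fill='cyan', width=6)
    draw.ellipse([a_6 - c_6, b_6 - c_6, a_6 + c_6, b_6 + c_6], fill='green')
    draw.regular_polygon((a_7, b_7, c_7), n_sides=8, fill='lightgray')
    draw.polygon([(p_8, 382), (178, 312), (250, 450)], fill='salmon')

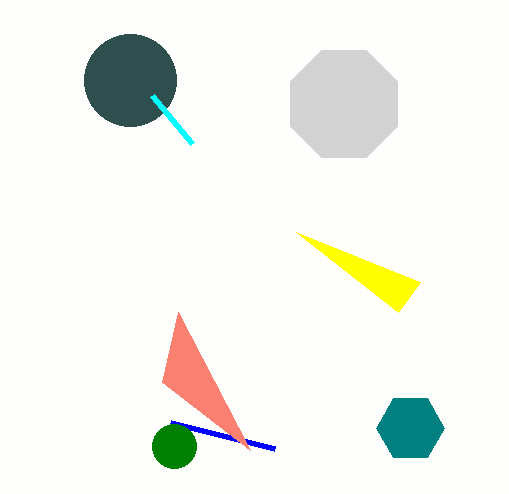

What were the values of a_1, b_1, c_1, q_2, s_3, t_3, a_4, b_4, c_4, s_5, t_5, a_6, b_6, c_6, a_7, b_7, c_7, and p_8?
a_1 = 130, b_1 = 80, c_1 = 46, q_2 = 422, s_3 = 296, t_3 = 232, a_4 = 410, b_4 = 428, c_4 = 34, s_5 = 152, t_5 = 96, a_6 = 174, b_6 = 446, c_6 = 22, a_7 = 344, b_7 = 104, c_7 = 58, p_8 = 162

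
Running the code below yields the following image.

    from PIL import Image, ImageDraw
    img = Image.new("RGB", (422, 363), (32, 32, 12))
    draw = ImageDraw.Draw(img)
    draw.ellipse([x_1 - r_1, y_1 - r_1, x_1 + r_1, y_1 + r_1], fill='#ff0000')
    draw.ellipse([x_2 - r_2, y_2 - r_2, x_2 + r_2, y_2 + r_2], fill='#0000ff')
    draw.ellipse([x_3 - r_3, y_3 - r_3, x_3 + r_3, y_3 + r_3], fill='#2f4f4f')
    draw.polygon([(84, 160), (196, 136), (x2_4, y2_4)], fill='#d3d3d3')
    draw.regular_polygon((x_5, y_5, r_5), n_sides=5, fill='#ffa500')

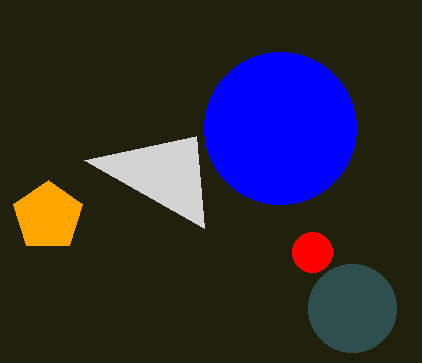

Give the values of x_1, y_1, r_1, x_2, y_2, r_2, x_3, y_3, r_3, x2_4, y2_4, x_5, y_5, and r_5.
x_1 = 312; y_1 = 252; r_1 = 20; x_2 = 280; y_2 = 128; r_2 = 76; x_3 = 352; y_3 = 308; r_3 = 44; x2_4 = 204; y2_4 = 228; x_5 = 48; y_5 = 216; r_5 = 36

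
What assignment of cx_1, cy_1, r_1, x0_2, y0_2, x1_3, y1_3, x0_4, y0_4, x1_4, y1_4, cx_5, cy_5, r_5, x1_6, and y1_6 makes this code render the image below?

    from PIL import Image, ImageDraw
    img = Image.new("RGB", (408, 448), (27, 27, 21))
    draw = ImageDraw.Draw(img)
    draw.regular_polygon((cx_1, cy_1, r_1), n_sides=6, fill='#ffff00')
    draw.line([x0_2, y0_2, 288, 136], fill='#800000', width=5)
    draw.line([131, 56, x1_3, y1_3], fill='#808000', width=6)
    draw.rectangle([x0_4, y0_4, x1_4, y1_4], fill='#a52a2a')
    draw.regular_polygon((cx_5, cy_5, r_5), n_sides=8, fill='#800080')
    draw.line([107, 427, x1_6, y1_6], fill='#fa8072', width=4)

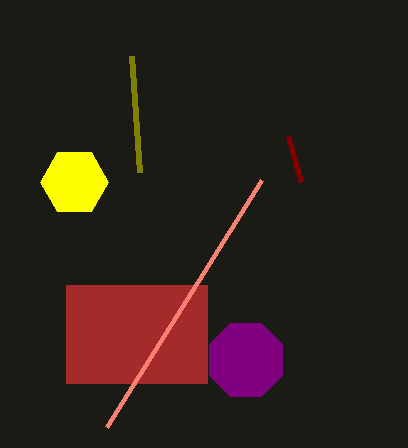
cx_1 = 74; cy_1 = 182; r_1 = 34; x0_2 = 301; y0_2 = 182; x1_3 = 139; y1_3 = 172; x0_4 = 66; y0_4 = 285; x1_4 = 207; y1_4 = 383; cx_5 = 246; cy_5 = 360; r_5 = 40; x1_6 = 262; y1_6 = 180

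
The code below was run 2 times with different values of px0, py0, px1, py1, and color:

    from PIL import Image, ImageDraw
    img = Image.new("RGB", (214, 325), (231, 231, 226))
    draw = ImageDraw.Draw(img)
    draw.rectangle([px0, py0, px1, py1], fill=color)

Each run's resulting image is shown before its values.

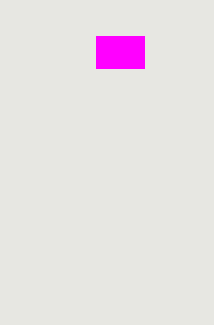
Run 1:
px0 = 96, py0 = 36, px1 = 144, py1 = 68, color = 'magenta'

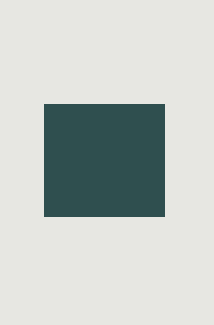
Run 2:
px0 = 44; py0 = 104; px1 = 164; py1 = 216; color = 'darkslategray'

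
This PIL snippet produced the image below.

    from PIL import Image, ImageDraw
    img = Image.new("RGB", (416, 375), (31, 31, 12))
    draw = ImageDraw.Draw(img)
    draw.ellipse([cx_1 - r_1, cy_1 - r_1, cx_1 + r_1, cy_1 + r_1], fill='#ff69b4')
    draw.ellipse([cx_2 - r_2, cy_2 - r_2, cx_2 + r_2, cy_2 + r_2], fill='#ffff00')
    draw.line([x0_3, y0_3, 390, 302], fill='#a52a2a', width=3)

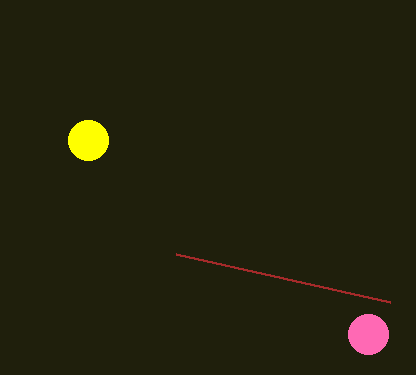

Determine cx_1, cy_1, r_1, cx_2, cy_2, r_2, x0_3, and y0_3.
cx_1 = 368; cy_1 = 334; r_1 = 20; cx_2 = 88; cy_2 = 140; r_2 = 20; x0_3 = 176; y0_3 = 254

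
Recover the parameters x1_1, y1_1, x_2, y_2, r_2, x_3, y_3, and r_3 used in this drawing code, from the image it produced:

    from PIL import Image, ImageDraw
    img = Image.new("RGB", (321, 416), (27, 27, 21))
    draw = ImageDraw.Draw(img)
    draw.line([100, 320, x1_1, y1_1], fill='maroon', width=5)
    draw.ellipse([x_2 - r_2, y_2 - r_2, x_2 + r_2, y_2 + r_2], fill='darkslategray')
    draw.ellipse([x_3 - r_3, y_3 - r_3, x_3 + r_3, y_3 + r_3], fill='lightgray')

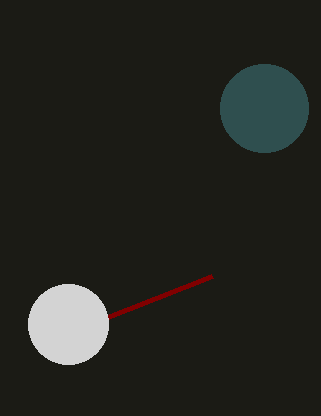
x1_1 = 212, y1_1 = 276, x_2 = 264, y_2 = 108, r_2 = 44, x_3 = 68, y_3 = 324, r_3 = 40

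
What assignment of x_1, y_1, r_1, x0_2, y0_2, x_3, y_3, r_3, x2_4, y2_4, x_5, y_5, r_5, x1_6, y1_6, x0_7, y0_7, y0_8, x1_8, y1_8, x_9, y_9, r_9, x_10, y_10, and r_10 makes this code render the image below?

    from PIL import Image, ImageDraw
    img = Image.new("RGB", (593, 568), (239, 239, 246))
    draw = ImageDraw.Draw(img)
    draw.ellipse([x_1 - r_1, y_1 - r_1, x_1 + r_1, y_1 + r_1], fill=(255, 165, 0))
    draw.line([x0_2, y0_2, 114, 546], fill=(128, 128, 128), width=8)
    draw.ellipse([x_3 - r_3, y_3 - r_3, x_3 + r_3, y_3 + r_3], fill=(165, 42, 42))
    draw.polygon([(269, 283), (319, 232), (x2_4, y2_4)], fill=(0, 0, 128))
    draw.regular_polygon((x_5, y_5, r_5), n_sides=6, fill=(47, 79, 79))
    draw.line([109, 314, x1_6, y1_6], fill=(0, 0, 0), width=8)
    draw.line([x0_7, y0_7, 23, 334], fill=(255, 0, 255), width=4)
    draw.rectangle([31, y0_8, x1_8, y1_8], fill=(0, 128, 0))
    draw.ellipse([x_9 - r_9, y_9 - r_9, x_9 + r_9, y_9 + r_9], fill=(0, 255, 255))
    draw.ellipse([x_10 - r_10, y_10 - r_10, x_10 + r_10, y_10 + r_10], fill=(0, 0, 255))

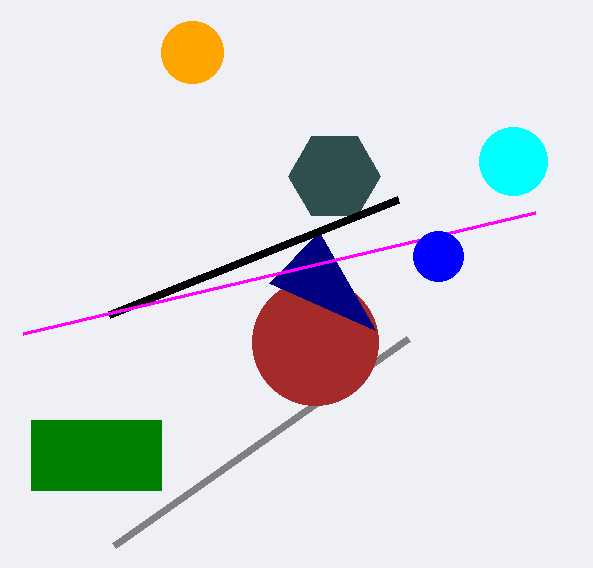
x_1 = 192, y_1 = 52, r_1 = 31, x0_2 = 408, y0_2 = 339, x_3 = 315, y_3 = 342, r_3 = 63, x2_4 = 375, y2_4 = 330, x_5 = 334, y_5 = 176, r_5 = 46, x1_6 = 398, y1_6 = 199, x0_7 = 535, y0_7 = 213, y0_8 = 420, x1_8 = 161, y1_8 = 490, x_9 = 513, y_9 = 161, r_9 = 34, x_10 = 438, y_10 = 256, r_10 = 25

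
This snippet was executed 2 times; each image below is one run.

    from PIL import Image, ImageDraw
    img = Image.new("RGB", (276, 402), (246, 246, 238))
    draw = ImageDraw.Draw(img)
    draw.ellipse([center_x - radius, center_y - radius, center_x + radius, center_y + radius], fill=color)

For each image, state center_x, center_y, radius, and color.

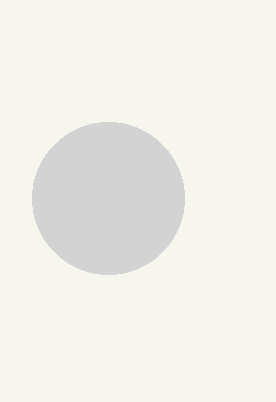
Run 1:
center_x = 108, center_y = 198, radius = 76, color = 'lightgray'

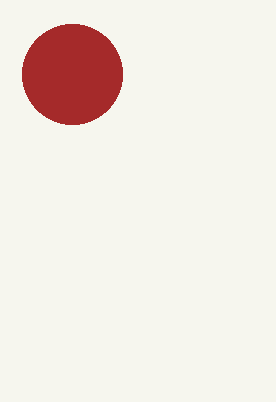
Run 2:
center_x = 72
center_y = 74
radius = 50
color = 'brown'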